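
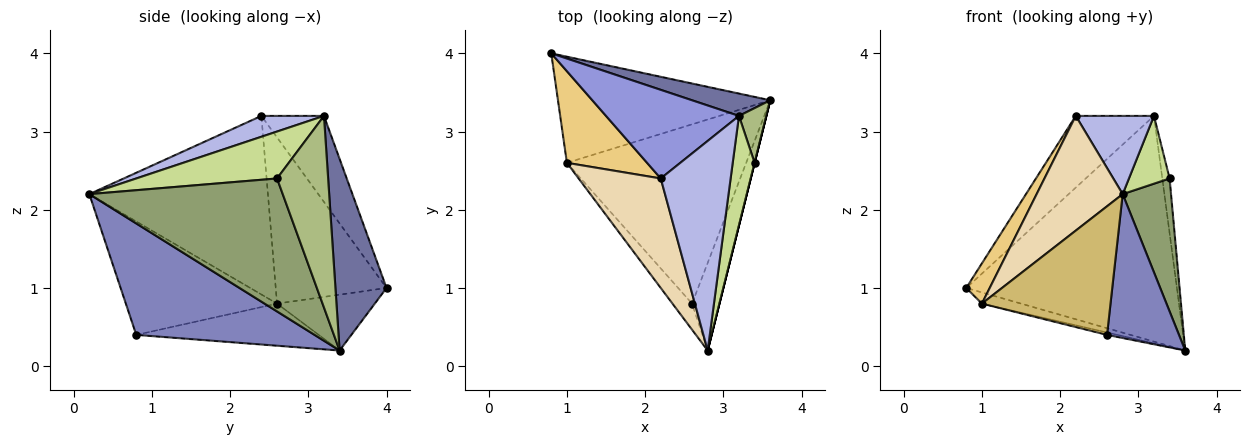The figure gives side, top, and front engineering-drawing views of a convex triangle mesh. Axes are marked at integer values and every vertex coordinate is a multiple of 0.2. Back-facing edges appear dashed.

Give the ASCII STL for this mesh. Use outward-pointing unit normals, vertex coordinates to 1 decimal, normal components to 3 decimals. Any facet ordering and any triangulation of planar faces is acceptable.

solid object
 facet normal 0.235 0.967 0.096
  outer loop
   vertex 3.2 3.2 3.2
   vertex 3.6 3.4 0.2
   vertex 0.8 4.0 1.0
  endloop
 endfacet
 facet normal 0.904 -0.365 -0.222
  outer loop
   vertex 2.6 0.8 0.4
   vertex 3.6 3.4 0.2
   vertex 2.8 0.2 2.2
  endloop
 endfacet
 facet normal -0.449 0.562 0.695
  outer loop
   vertex 2.2 2.4 3.2
   vertex 3.2 3.2 3.2
   vertex 0.8 4.0 1.0
  endloop
 endfacet
 facet normal 0.269 -0.337 0.902
  outer loop
   vertex 2.2 2.4 3.2
   vertex 2.8 0.2 2.2
   vertex 3.2 3.2 3.2
  endloop
 endfacet
 facet normal 0.970 -0.243 0.000
  outer loop
   vertex 3.4 2.6 2.4
   vertex 2.8 0.2 2.2
   vertex 3.6 3.4 0.2
  endloop
 endfacet
 facet normal 0.980 0.140 0.140
  outer loop
   vertex 3.4 2.6 2.4
   vertex 3.6 3.4 0.2
   vertex 3.2 3.2 3.2
  endloop
 endfacet
 facet normal 0.877 -0.253 0.409
  outer loop
   vertex 3.4 2.6 2.4
   vertex 3.2 3.2 3.2
   vertex 2.8 0.2 2.2
  endloop
 endfacet
 facet normal -0.253 0.101 -0.962
  outer loop
   vertex 1.0 2.6 0.8
   vertex 0.8 4.0 1.0
   vertex 3.6 3.4 0.2
  endloop
 endfacet
 facet normal -0.229 0.013 -0.973
  outer loop
   vertex 1.0 2.6 0.8
   vertex 3.6 3.4 0.2
   vertex 2.6 0.8 0.4
  endloop
 endfacet
 facet normal -0.755 -0.642 -0.130
  outer loop
   vertex 1.0 2.6 0.8
   vertex 2.6 0.8 0.4
   vertex 2.8 0.2 2.2
  endloop
 endfacet
 facet normal -0.885 -0.187 0.427
  outer loop
   vertex 1.0 2.6 0.8
   vertex 2.2 2.4 3.2
   vertex 0.8 4.0 1.0
  endloop
 endfacet
 facet normal -0.832 -0.401 0.383
  outer loop
   vertex 1.0 2.6 0.8
   vertex 2.8 0.2 2.2
   vertex 2.2 2.4 3.2
  endloop
 endfacet
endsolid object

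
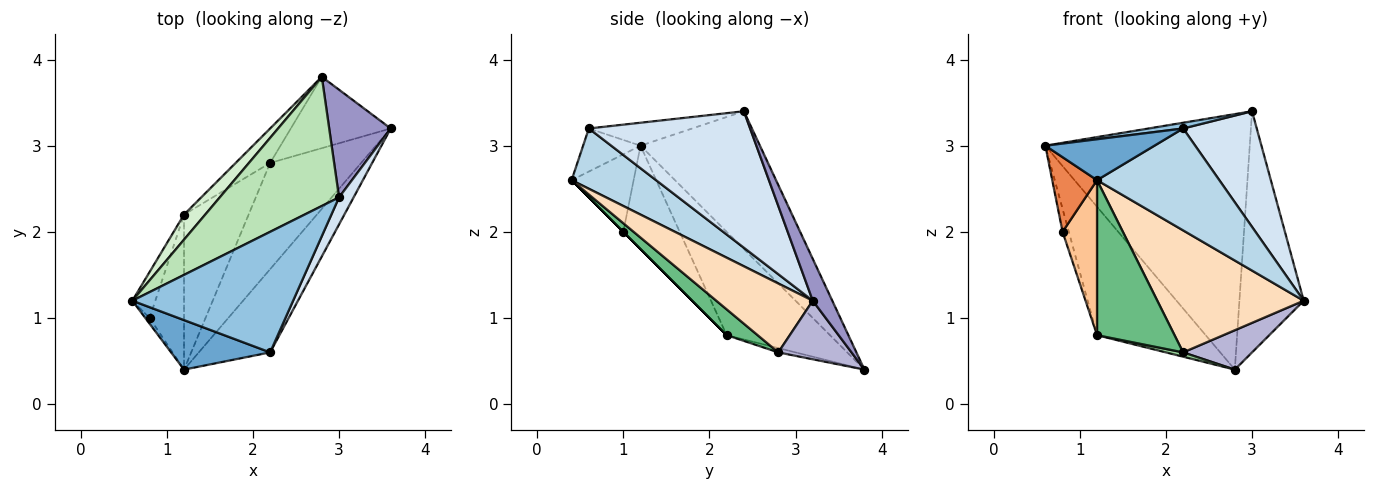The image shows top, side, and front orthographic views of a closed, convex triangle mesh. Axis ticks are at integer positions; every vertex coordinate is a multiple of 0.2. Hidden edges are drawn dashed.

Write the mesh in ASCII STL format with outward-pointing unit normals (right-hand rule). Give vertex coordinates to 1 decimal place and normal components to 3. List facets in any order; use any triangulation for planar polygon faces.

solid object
 facet normal -0.318 -0.604 0.731
  outer loop
   vertex 2.2 0.6 3.2
   vertex 0.6 1.2 3.0
   vertex 1.2 0.4 2.6
  endloop
 endfacet
 facet normal -0.141 -0.047 0.989
  outer loop
   vertex 2.2 0.6 3.2
   vertex 3.0 2.4 3.4
   vertex 0.6 1.2 3.0
  endloop
 endfacet
 facet normal 0.471 -0.683 -0.558
  outer loop
   vertex 2.2 0.6 3.2
   vertex 1.2 0.4 2.6
   vertex 3.6 3.2 1.2
  endloop
 endfacet
 facet normal 0.905 -0.413 0.097
  outer loop
   vertex 2.2 0.6 3.2
   vertex 3.6 3.2 1.2
   vertex 3.0 2.4 3.4
  endloop
 endfacet
 facet normal -0.810 -0.585 -0.045
  outer loop
   vertex 0.8 1.0 2.0
   vertex 1.2 0.4 2.6
   vertex 0.6 1.2 3.0
  endloop
 endfacet
 facet normal -0.970 0.108 -0.216
  outer loop
   vertex 0.8 1.0 2.0
   vertex 0.6 1.2 3.0
   vertex 1.2 2.2 0.8
  endloop
 endfacet
 facet normal 0.000 -0.707 -0.707
  outer loop
   vertex 0.8 1.0 2.0
   vertex 1.2 2.2 0.8
   vertex 1.2 0.4 2.6
  endloop
 endfacet
 facet normal 0.445 -0.675 -0.588
  outer loop
   vertex 2.2 2.8 0.6
   vertex 3.6 3.2 1.2
   vertex 1.2 0.4 2.6
  endloop
 endfacet
 facet normal 0.272 -0.680 -0.680
  outer loop
   vertex 2.2 2.8 0.6
   vertex 1.2 0.4 2.6
   vertex 1.2 2.2 0.8
  endloop
 endfacet
 facet normal -0.123 -0.123 -0.985
  outer loop
   vertex 2.8 3.8 0.4
   vertex 2.2 2.8 0.6
   vertex 1.2 2.2 0.8
  endloop
 endfacet
 facet normal -0.462 0.791 0.400
  outer loop
   vertex 2.8 3.8 0.4
   vertex 0.6 1.2 3.0
   vertex 3.0 2.4 3.4
  endloop
 endfacet
 facet normal -0.682 0.717 0.140
  outer loop
   vertex 2.8 3.8 0.4
   vertex 1.2 2.2 0.8
   vertex 0.6 1.2 3.0
  endloop
 endfacet
 facet normal 0.267 0.880 0.393
  outer loop
   vertex 2.8 3.8 0.4
   vertex 3.0 2.4 3.4
   vertex 3.6 3.2 1.2
  endloop
 endfacet
 facet normal 0.457 -0.430 -0.779
  outer loop
   vertex 2.8 3.8 0.4
   vertex 3.6 3.2 1.2
   vertex 2.2 2.8 0.6
  endloop
 endfacet
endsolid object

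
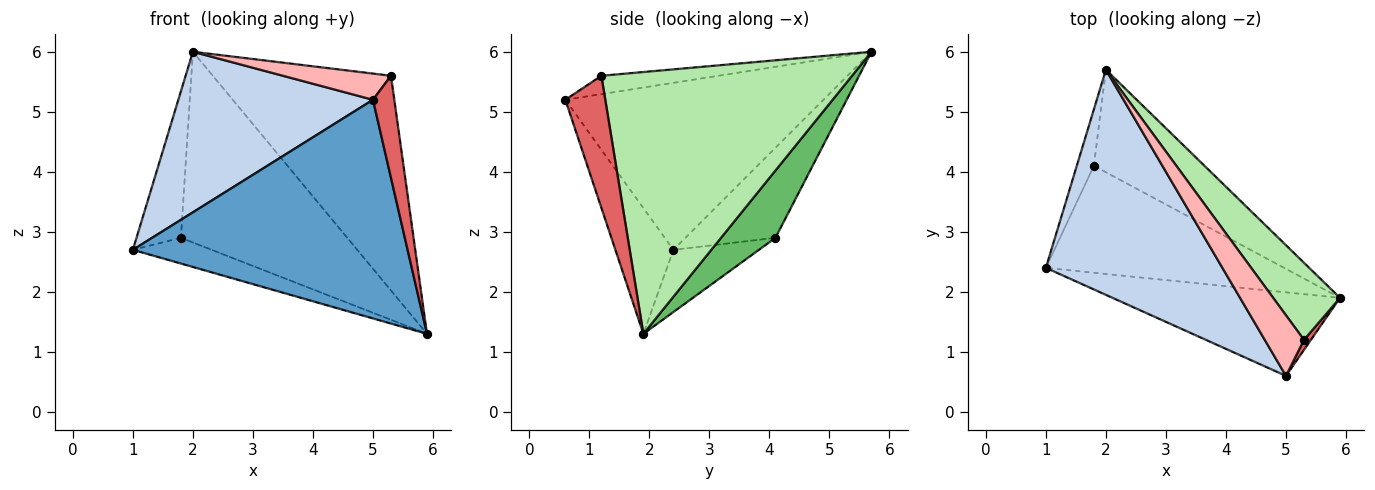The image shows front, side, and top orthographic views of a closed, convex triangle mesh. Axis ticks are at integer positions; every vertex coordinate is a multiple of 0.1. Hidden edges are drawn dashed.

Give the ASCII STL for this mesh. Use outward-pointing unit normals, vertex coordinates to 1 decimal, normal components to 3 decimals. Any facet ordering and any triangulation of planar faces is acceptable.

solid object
 facet normal -0.194 -0.916 -0.350
  outer loop
   vertex 5.0 0.6 5.2
   vertex 1.0 2.4 2.7
   vertex 5.9 1.9 1.3
  endloop
 endfacet
 facet normal -0.610 -0.460 0.645
  outer loop
   vertex 5.0 0.6 5.2
   vertex 2.0 5.7 6.0
   vertex 1.0 2.4 2.7
  endloop
 endfacet
 facet normal -0.246 0.227 -0.942
  outer loop
   vertex 1.8 4.1 2.9
   vertex 5.9 1.9 1.3
   vertex 1.0 2.4 2.7
  endloop
 endfacet
 facet normal -0.884 0.436 -0.168
  outer loop
   vertex 1.8 4.1 2.9
   vertex 1.0 2.4 2.7
   vertex 2.0 5.7 6.0
  endloop
 endfacet
 facet normal 0.277 0.847 -0.455
  outer loop
   vertex 1.8 4.1 2.9
   vertex 2.0 5.7 6.0
   vertex 5.9 1.9 1.3
  endloop
 endfacet
 facet normal 0.798 0.567 0.204
  outer loop
   vertex 5.3 1.2 5.6
   vertex 5.9 1.9 1.3
   vertex 2.0 5.7 6.0
  endloop
 endfacet
 facet normal 0.881 -0.471 0.046
  outer loop
   vertex 5.3 1.2 5.6
   vertex 5.0 0.6 5.2
   vertex 5.9 1.9 1.3
  endloop
 endfacet
 facet normal -0.395 -0.365 0.843
  outer loop
   vertex 5.3 1.2 5.6
   vertex 2.0 5.7 6.0
   vertex 5.0 0.6 5.2
  endloop
 endfacet
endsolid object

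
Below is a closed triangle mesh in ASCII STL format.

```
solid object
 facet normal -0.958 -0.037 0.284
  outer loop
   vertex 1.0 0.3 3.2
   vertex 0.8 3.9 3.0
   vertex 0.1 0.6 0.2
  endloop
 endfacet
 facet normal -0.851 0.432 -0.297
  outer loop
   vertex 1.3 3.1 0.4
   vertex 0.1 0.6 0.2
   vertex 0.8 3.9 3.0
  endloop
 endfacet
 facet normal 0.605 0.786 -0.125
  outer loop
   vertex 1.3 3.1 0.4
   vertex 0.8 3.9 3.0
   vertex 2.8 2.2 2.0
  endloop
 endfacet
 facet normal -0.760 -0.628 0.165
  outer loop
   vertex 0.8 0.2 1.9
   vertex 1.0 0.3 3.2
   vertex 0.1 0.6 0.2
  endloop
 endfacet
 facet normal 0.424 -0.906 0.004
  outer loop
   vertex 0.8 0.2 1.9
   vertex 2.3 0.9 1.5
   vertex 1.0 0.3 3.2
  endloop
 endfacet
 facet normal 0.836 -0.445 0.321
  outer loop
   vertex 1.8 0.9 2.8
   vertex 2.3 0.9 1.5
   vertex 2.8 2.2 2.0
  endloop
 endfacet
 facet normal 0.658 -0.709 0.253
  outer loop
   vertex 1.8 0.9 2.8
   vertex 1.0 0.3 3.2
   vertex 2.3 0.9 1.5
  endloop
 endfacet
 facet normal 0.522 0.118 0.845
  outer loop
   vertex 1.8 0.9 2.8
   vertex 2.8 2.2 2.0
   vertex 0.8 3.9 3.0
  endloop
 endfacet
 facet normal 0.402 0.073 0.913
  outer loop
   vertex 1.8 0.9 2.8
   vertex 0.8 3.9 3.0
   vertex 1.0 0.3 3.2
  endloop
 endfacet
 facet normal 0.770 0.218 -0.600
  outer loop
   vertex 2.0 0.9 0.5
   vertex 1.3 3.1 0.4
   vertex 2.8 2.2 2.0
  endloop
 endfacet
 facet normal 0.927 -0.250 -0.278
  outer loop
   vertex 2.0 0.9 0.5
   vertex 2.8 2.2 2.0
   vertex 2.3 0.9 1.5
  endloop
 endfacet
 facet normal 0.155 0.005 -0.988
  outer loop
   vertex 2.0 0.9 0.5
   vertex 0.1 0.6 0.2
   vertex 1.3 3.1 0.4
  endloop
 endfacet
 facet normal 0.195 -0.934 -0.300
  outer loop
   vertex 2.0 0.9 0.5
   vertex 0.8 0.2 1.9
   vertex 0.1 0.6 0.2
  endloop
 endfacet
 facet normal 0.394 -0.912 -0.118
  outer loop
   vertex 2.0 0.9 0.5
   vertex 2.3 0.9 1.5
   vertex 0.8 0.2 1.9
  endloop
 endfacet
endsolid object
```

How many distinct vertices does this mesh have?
9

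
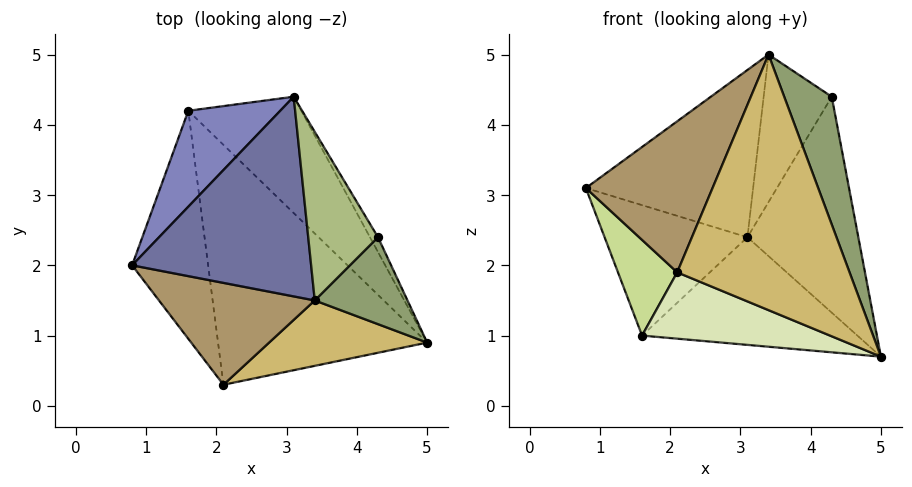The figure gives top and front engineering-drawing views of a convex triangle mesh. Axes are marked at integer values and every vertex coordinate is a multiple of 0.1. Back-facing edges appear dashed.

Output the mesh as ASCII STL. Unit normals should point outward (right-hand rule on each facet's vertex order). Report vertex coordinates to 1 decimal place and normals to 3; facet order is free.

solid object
 facet normal -0.400 0.588 0.703
  outer loop
   vertex 3.4 1.5 5.0
   vertex 3.1 4.4 2.4
   vertex 0.8 2.0 3.1
  endloop
 endfacet
 facet normal -0.551 0.672 0.494
  outer loop
   vertex 1.6 4.2 1.0
   vertex 0.8 2.0 3.1
   vertex 3.1 4.4 2.4
  endloop
 endfacet
 facet normal 0.511 0.584 -0.631
  outer loop
   vertex 1.6 4.2 1.0
   vertex 3.1 4.4 2.4
   vertex 5.0 0.9 0.7
  endloop
 endfacet
 facet normal 0.871 0.489 -0.034
  outer loop
   vertex 4.3 2.4 4.4
   vertex 5.0 0.9 0.7
   vertex 3.1 4.4 2.4
  endloop
 endfacet
 facet normal 0.769 -0.529 0.360
  outer loop
   vertex 4.3 2.4 4.4
   vertex 3.4 1.5 5.0
   vertex 5.0 0.9 0.7
  endloop
 endfacet
 facet normal -0.155 0.651 0.743
  outer loop
   vertex 4.3 2.4 4.4
   vertex 3.1 4.4 2.4
   vertex 3.4 1.5 5.0
  endloop
 endfacet
 facet normal -0.805 -0.229 -0.547
  outer loop
   vertex 2.1 0.3 1.9
   vertex 0.8 2.0 3.1
   vertex 1.6 4.2 1.0
  endloop
 endfacet
 facet normal -0.325 -0.252 -0.912
  outer loop
   vertex 2.1 0.3 1.9
   vertex 1.6 4.2 1.0
   vertex 5.0 0.9 0.7
  endloop
 endfacet
 facet normal -0.494 -0.721 0.486
  outer loop
   vertex 2.1 0.3 1.9
   vertex 3.4 1.5 5.0
   vertex 0.8 2.0 3.1
  endloop
 endfacet
 facet normal 0.290 -0.927 0.237
  outer loop
   vertex 2.1 0.3 1.9
   vertex 5.0 0.9 0.7
   vertex 3.4 1.5 5.0
  endloop
 endfacet
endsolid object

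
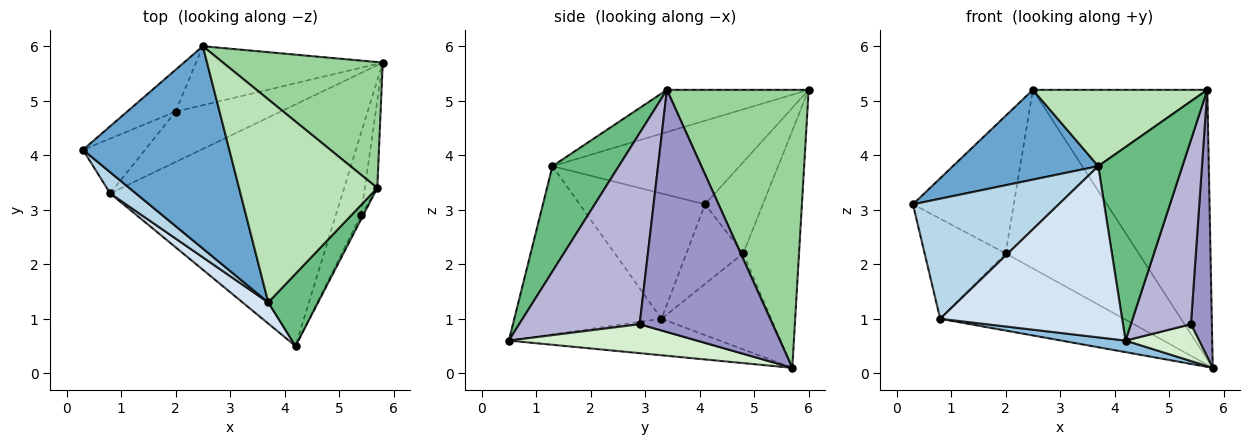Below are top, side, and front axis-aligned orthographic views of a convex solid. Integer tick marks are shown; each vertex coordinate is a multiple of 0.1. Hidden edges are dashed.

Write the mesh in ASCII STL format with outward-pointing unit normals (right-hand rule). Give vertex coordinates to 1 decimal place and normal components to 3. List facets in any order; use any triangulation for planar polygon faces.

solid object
 facet normal -0.463 -0.360 0.810
  outer loop
   vertex 3.7 1.3 3.8
   vertex 2.5 6.0 5.2
   vertex 0.3 4.1 3.1
  endloop
 endfacet
 facet normal -0.155 -0.047 -0.987
  outer loop
   vertex 0.8 3.3 1.0
   vertex 5.8 5.7 0.1
   vertex 4.2 0.5 0.6
  endloop
 endfacet
 facet normal -0.646 -0.752 0.132
  outer loop
   vertex 0.8 3.3 1.0
   vertex 3.7 1.3 3.8
   vertex 0.3 4.1 3.1
  endloop
 endfacet
 facet normal -0.626 -0.774 0.096
  outer loop
   vertex 0.8 3.3 1.0
   vertex 4.2 0.5 0.6
   vertex 3.7 1.3 3.8
  endloop
 endfacet
 facet normal -0.481 0.839 -0.255
  outer loop
   vertex 2.0 4.8 2.2
   vertex 0.3 4.1 3.1
   vertex 2.5 6.0 5.2
  endloop
 endfacet
 facet normal -0.370 0.882 -0.291
  outer loop
   vertex 2.0 4.8 2.2
   vertex 2.5 6.0 5.2
   vertex 5.8 5.7 0.1
  endloop
 endfacet
 facet normal -0.524 0.747 -0.409
  outer loop
   vertex 2.0 4.8 2.2
   vertex 0.8 3.3 1.0
   vertex 0.3 4.1 3.1
  endloop
 endfacet
 facet normal -0.447 0.749 -0.489
  outer loop
   vertex 2.0 4.8 2.2
   vertex 5.8 5.7 0.1
   vertex 0.8 3.3 1.0
  endloop
 endfacet
 facet normal 0.594 -0.753 0.281
  outer loop
   vertex 5.7 3.4 5.2
   vertex 3.7 1.3 3.8
   vertex 4.2 0.5 0.6
  endloop
 endfacet
 facet normal 0.593 0.730 0.341
  outer loop
   vertex 5.7 3.4 5.2
   vertex 5.8 5.7 0.1
   vertex 2.5 6.0 5.2
  endloop
 endfacet
 facet normal -0.275 -0.338 0.900
  outer loop
   vertex 5.7 3.4 5.2
   vertex 2.5 6.0 5.2
   vertex 3.7 1.3 3.8
  endloop
 endfacet
 facet normal 0.724 -0.283 -0.629
  outer loop
   vertex 5.4 2.9 0.9
   vertex 4.2 0.5 0.6
   vertex 5.8 5.7 0.1
  endloop
 endfacet
 facet normal 0.987 -0.155 -0.051
  outer loop
   vertex 5.4 2.9 0.9
   vertex 5.8 5.7 0.1
   vertex 5.7 3.4 5.2
  endloop
 endfacet
 facet normal 0.895 -0.446 -0.011
  outer loop
   vertex 5.4 2.9 0.9
   vertex 5.7 3.4 5.2
   vertex 4.2 0.5 0.6
  endloop
 endfacet
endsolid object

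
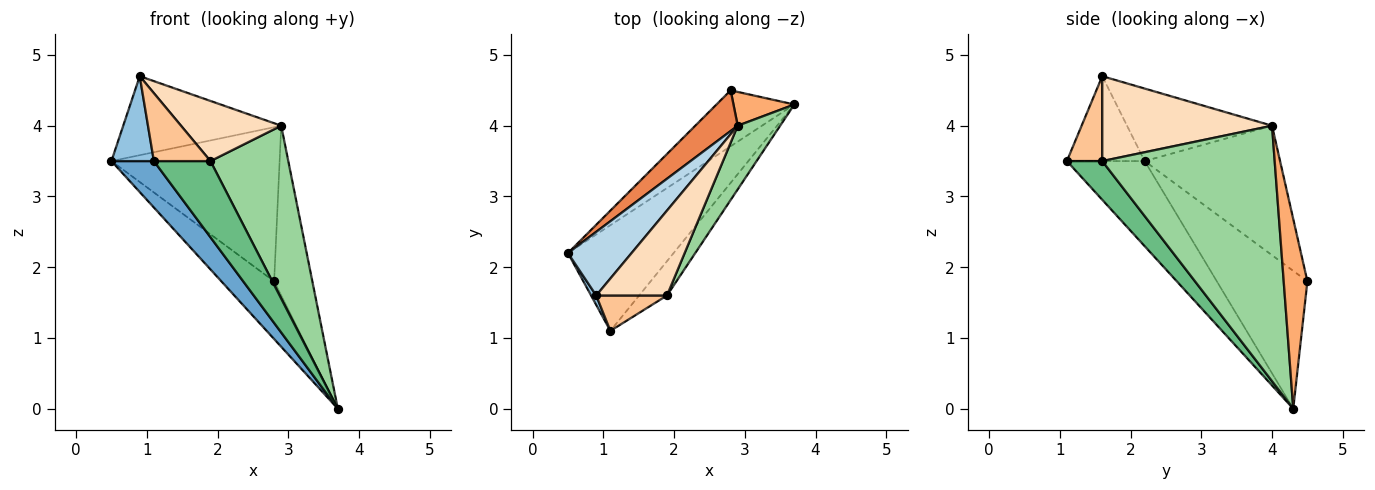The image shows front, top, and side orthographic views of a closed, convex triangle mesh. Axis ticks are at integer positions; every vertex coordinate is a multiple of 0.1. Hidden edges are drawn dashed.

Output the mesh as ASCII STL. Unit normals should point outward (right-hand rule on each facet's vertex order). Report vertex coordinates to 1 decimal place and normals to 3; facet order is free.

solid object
 facet normal -0.593 -0.324 -0.737
  outer loop
   vertex 1.1 1.1 3.5
   vertex 0.5 2.2 3.5
   vertex 3.7 4.3 0.0
  endloop
 endfacet
 facet normal -0.877 -0.478 0.053
  outer loop
   vertex 0.9 1.6 4.7
   vertex 0.5 2.2 3.5
   vertex 1.1 1.1 3.5
  endloop
 endfacet
 facet normal -0.581 0.633 0.511
  outer loop
   vertex 2.9 4.0 4.0
   vertex 0.5 2.2 3.5
   vertex 0.9 1.6 4.7
  endloop
 endfacet
 facet normal -0.777 0.452 -0.439
  outer loop
   vertex 2.8 4.5 1.8
   vertex 3.7 4.3 0.0
   vertex 0.5 2.2 3.5
  endloop
 endfacet
 facet normal -0.614 0.763 0.201
  outer loop
   vertex 2.8 4.5 1.8
   vertex 0.5 2.2 3.5
   vertex 2.9 4.0 4.0
  endloop
 endfacet
 facet normal 0.520 0.838 0.167
  outer loop
   vertex 2.8 4.5 1.8
   vertex 2.9 4.0 4.0
   vertex 3.7 4.3 0.0
  endloop
 endfacet
 facet normal 0.485 -0.776 0.404
  outer loop
   vertex 1.9 1.6 3.5
   vertex 0.9 1.6 4.7
   vertex 1.1 1.1 3.5
  endloop
 endfacet
 facet normal 0.700 -0.413 0.583
  outer loop
   vertex 1.9 1.6 3.5
   vertex 2.9 4.0 4.0
   vertex 0.9 1.6 4.7
  endloop
 endfacet
 facet normal 0.495 -0.792 -0.357
  outer loop
   vertex 1.9 1.6 3.5
   vertex 1.1 1.1 3.5
   vertex 3.7 4.3 0.0
  endloop
 endfacet
 facet normal 0.901 -0.407 0.150
  outer loop
   vertex 1.9 1.6 3.5
   vertex 3.7 4.3 0.0
   vertex 2.9 4.0 4.0
  endloop
 endfacet
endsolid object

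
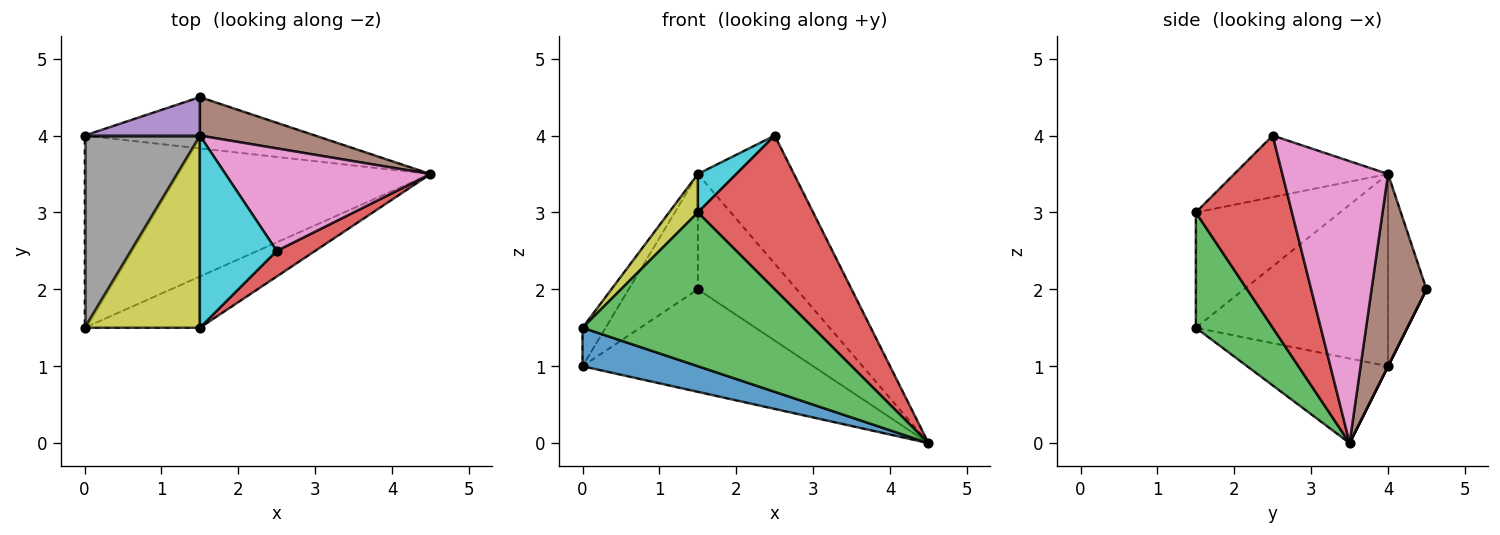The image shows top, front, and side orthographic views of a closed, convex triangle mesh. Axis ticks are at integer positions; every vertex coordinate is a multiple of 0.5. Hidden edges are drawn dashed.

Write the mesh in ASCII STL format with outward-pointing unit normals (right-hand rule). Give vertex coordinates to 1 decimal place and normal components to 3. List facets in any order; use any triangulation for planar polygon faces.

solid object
 facet normal -0.233 -0.191 -0.954
  outer loop
   vertex 0.0 4.0 1.0
   vertex 4.5 3.5 0.0
   vertex 0.0 1.5 1.5
  endloop
 endfacet
 facet normal 0.000 0.894 -0.447
  outer loop
   vertex 0.0 4.0 1.0
   vertex 1.5 4.5 2.0
   vertex 4.5 3.5 0.0
  endloop
 endfacet
 facet normal 0.302 -0.905 -0.302
  outer loop
   vertex 1.5 1.5 3.0
   vertex 0.0 1.5 1.5
   vertex 4.5 3.5 0.0
  endloop
 endfacet
 facet normal 0.635 -0.762 0.127
  outer loop
   vertex 1.5 1.5 3.0
   vertex 4.5 3.5 0.0
   vertex 2.5 2.5 4.0
  endloop
 endfacet
 facet normal -0.466 0.839 0.280
  outer loop
   vertex 1.5 4.0 3.5
   vertex 1.5 4.5 2.0
   vertex 0.0 4.0 1.0
  endloop
 endfacet
 facet normal 0.466 0.839 0.280
  outer loop
   vertex 1.5 4.0 3.5
   vertex 4.5 3.5 0.0
   vertex 1.5 4.5 2.0
  endloop
 endfacet
 facet normal 0.652 0.592 0.474
  outer loop
   vertex 1.5 4.0 3.5
   vertex 2.5 2.5 4.0
   vertex 4.5 3.5 0.0
  endloop
 endfacet
 facet normal -0.853 0.102 0.512
  outer loop
   vertex 1.5 4.0 3.5
   vertex 0.0 4.0 1.0
   vertex 0.0 1.5 1.5
  endloop
 endfacet
 facet normal -0.700 -0.140 0.700
  outer loop
   vertex 1.5 4.0 3.5
   vertex 0.0 1.5 1.5
   vertex 1.5 1.5 3.0
  endloop
 endfacet
 facet normal -0.617 -0.154 0.772
  outer loop
   vertex 1.5 4.0 3.5
   vertex 1.5 1.5 3.0
   vertex 2.5 2.5 4.0
  endloop
 endfacet
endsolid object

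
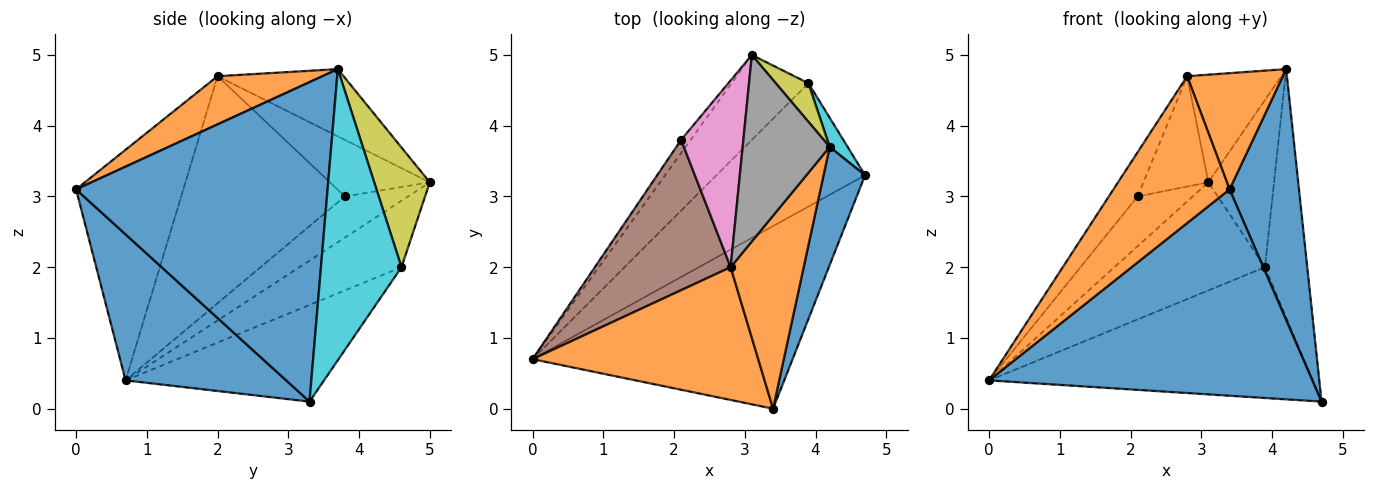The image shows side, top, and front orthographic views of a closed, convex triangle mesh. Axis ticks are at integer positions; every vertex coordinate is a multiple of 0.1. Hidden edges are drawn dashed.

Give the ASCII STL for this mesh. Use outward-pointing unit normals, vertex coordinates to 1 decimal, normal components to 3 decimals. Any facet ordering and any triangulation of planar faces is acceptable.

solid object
 facet normal 0.349 -0.702 -0.621
  outer loop
   vertex 3.4 0.0 3.1
   vertex 0.0 0.7 0.4
   vertex 4.7 3.3 0.1
  endloop
 endfacet
 facet normal -0.565 -0.612 0.553
  outer loop
   vertex 2.8 2.0 4.7
   vertex 0.0 0.7 0.4
   vertex 3.4 0.0 3.1
  endloop
 endfacet
 facet normal -0.408 0.665 -0.626
  outer loop
   vertex 3.9 4.6 2.0
   vertex 4.7 3.3 0.1
   vertex 0.0 0.7 0.4
  endloop
 endfacet
 facet normal -0.470 0.694 -0.545
  outer loop
   vertex 3.9 4.6 2.0
   vertex 0.0 0.7 0.4
   vertex 3.1 5.0 3.2
  endloop
 endfacet
 facet normal -0.742 0.647 -0.172
  outer loop
   vertex 2.1 3.8 3.0
   vertex 3.1 5.0 3.2
   vertex 0.0 0.7 0.4
  endloop
 endfacet
 facet normal -0.849 0.149 0.507
  outer loop
   vertex 2.1 3.8 3.0
   vertex 0.0 0.7 0.4
   vertex 2.8 2.0 4.7
  endloop
 endfacet
 facet normal -0.616 0.401 0.678
  outer loop
   vertex 2.1 3.8 3.0
   vertex 2.8 2.0 4.7
   vertex 3.1 5.0 3.2
  endloop
 endfacet
 facet normal -0.556 0.416 0.720
  outer loop
   vertex 4.2 3.7 4.8
   vertex 3.1 5.0 3.2
   vertex 2.8 2.0 4.7
  endloop
 endfacet
 facet normal 0.636 0.752 0.173
  outer loop
   vertex 4.2 3.7 4.8
   vertex 3.9 4.6 2.0
   vertex 3.1 5.0 3.2
  endloop
 endfacet
 facet normal 0.884 0.464 0.055
  outer loop
   vertex 4.2 3.7 4.8
   vertex 4.7 3.3 0.1
   vertex 3.9 4.6 2.0
  endloop
 endfacet
 facet normal 0.957 -0.264 0.124
  outer loop
   vertex 4.2 3.7 4.8
   vertex 3.4 0.0 3.1
   vertex 4.7 3.3 0.1
  endloop
 endfacet
 facet normal 0.492 -0.449 0.746
  outer loop
   vertex 4.2 3.7 4.8
   vertex 2.8 2.0 4.7
   vertex 3.4 0.0 3.1
  endloop
 endfacet
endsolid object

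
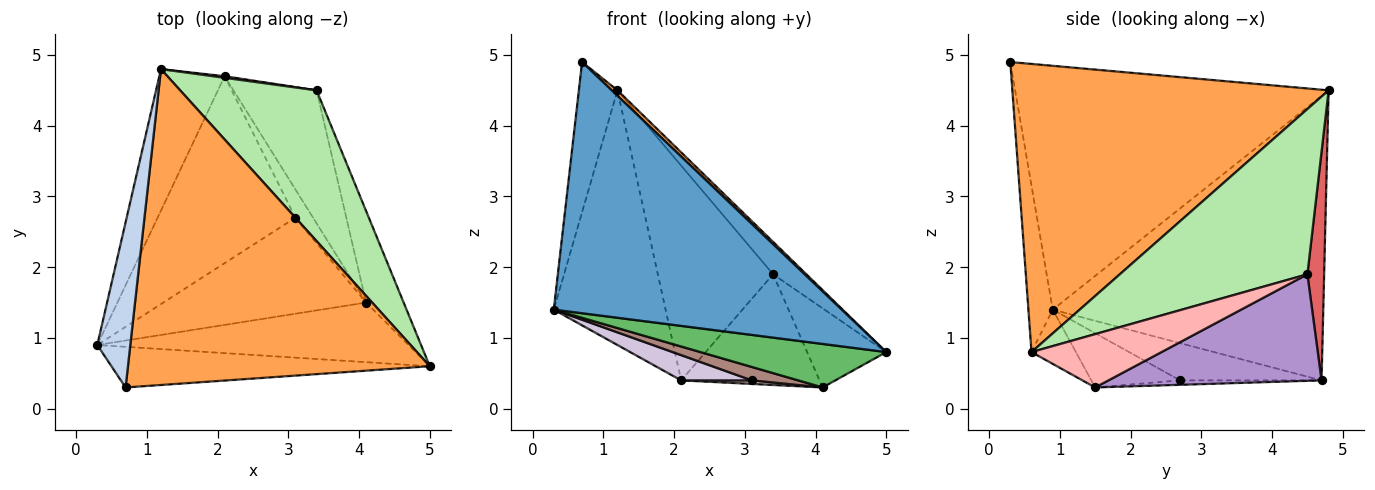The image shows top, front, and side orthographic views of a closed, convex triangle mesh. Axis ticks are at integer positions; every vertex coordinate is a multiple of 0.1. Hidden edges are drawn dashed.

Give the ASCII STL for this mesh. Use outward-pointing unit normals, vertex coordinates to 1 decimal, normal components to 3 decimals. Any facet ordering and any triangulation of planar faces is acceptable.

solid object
 facet normal -0.083 -0.984 -0.159
  outer loop
   vertex 0.7 0.3 4.9
   vertex 0.3 0.9 1.4
   vertex 5.0 0.6 0.8
  endloop
 endfacet
 facet normal -0.984 0.121 0.133
  outer loop
   vertex 0.7 0.3 4.9
   vertex 1.2 4.8 4.5
   vertex 0.3 0.9 1.4
  endloop
 endfacet
 facet normal 0.690 -0.012 0.723
  outer loop
   vertex 0.7 0.3 4.9
   vertex 5.0 0.6 0.8
   vertex 1.2 4.8 4.5
  endloop
 endfacet
 facet normal -0.904 0.374 -0.208
  outer loop
   vertex 2.1 4.7 0.4
   vertex 0.3 0.9 1.4
   vertex 1.2 4.8 4.5
  endloop
 endfacet
 facet normal -0.139 -0.584 -0.800
  outer loop
   vertex 4.1 1.5 0.3
   vertex 5.0 0.6 0.8
   vertex 0.3 0.9 1.4
  endloop
 endfacet
 facet normal 0.764 0.136 0.631
  outer loop
   vertex 3.4 4.5 1.9
   vertex 1.2 4.8 4.5
   vertex 5.0 0.6 0.8
  endloop
 endfacet
 facet normal 0.144 0.990 0.007
  outer loop
   vertex 3.4 4.5 1.9
   vertex 2.1 4.7 0.4
   vertex 1.2 4.8 4.5
  endloop
 endfacet
 facet normal 0.732 0.446 -0.515
  outer loop
   vertex 3.4 4.5 1.9
   vertex 5.0 0.6 0.8
   vertex 4.1 1.5 0.3
  endloop
 endfacet
 facet normal 0.702 0.456 -0.547
  outer loop
   vertex 3.4 4.5 1.9
   vertex 4.1 1.5 0.3
   vertex 2.1 4.7 0.4
  endloop
 endfacet
 facet normal -0.259 -0.129 -0.957
  outer loop
   vertex 3.1 2.7 0.4
   vertex 0.3 0.9 1.4
   vertex 2.1 4.7 0.4
  endloop
 endfacet
 facet normal -0.256 -0.134 -0.957
  outer loop
   vertex 3.1 2.7 0.4
   vertex 4.1 1.5 0.3
   vertex 0.3 0.9 1.4
  endloop
 endfacet
 facet normal -0.241 -0.120 -0.963
  outer loop
   vertex 3.1 2.7 0.4
   vertex 2.1 4.7 0.4
   vertex 4.1 1.5 0.3
  endloop
 endfacet
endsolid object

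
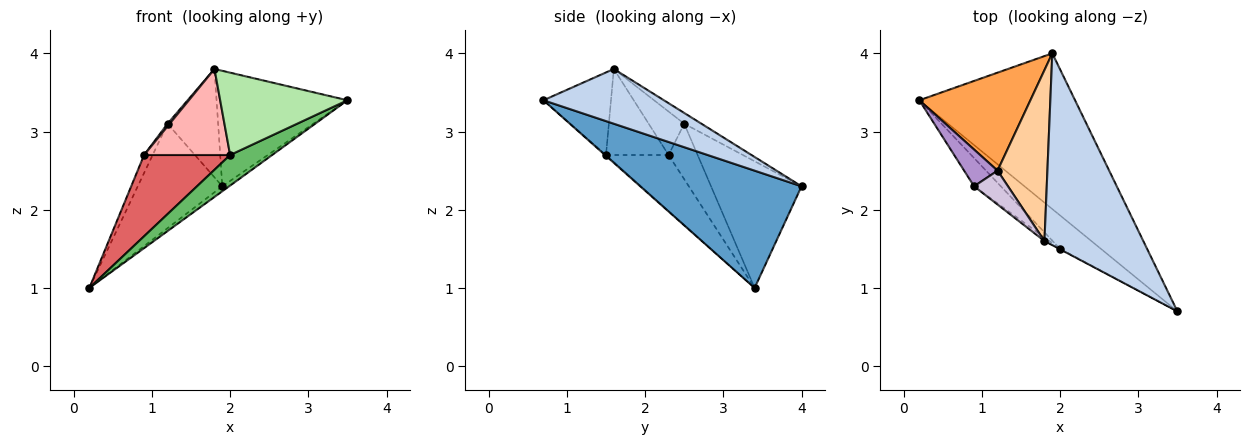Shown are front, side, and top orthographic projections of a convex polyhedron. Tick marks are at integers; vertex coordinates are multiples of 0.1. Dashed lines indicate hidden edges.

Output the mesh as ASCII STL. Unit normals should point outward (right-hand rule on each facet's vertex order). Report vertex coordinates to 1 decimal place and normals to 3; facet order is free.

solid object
 facet normal 0.602 0.026 -0.798
  outer loop
   vertex 1.9 4.0 2.3
   vertex 3.5 0.7 3.4
   vertex 0.2 3.4 1.0
  endloop
 endfacet
 facet normal 0.429 0.466 0.774
  outer loop
   vertex 1.8 1.6 3.8
   vertex 3.5 0.7 3.4
   vertex 1.9 4.0 2.3
  endloop
 endfacet
 facet normal -0.615 0.575 0.539
  outer loop
   vertex 1.2 2.5 3.1
   vertex 1.9 4.0 2.3
   vertex 0.2 3.4 1.0
  endloop
 endfacet
 facet normal -0.179 0.527 0.831
  outer loop
   vertex 1.2 2.5 3.1
   vertex 1.8 1.6 3.8
   vertex 1.9 4.0 2.3
  endloop
 endfacet
 facet normal -0.016 -0.675 -0.738
  outer loop
   vertex 2.0 1.5 2.7
   vertex 0.2 3.4 1.0
   vertex 3.5 0.7 3.4
  endloop
 endfacet
 facet normal -0.469 -0.883 -0.005
  outer loop
   vertex 2.0 1.5 2.7
   vertex 3.5 0.7 3.4
   vertex 1.8 1.6 3.8
  endloop
 endfacet
 facet normal -0.566 -0.779 -0.271
  outer loop
   vertex 0.9 2.3 2.7
   vertex 0.2 3.4 1.0
   vertex 2.0 1.5 2.7
  endloop
 endfacet
 facet normal -0.588 -0.808 -0.033
  outer loop
   vertex 0.9 2.3 2.7
   vertex 2.0 1.5 2.7
   vertex 1.8 1.6 3.8
  endloop
 endfacet
 facet normal -0.830 0.245 0.500
  outer loop
   vertex 0.9 2.3 2.7
   vertex 1.2 2.5 3.1
   vertex 0.2 3.4 1.0
  endloop
 endfacet
 facet normal -0.788 -0.047 0.614
  outer loop
   vertex 0.9 2.3 2.7
   vertex 1.8 1.6 3.8
   vertex 1.2 2.5 3.1
  endloop
 endfacet
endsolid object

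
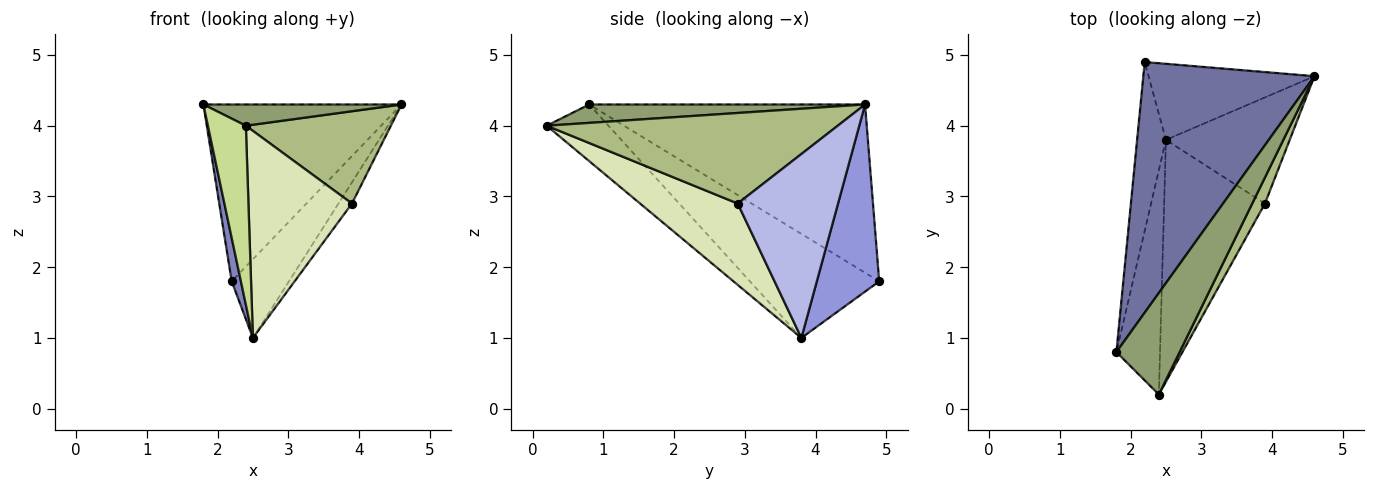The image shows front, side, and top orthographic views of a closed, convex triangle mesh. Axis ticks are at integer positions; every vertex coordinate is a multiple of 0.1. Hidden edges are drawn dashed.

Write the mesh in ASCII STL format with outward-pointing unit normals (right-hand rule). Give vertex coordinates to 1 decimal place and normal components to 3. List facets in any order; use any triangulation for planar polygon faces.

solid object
 facet normal -0.626 0.450 0.637
  outer loop
   vertex 2.2 4.9 1.8
   vertex 1.8 0.8 4.3
   vertex 4.6 4.7 4.3
  endloop
 endfacet
 facet normal -0.961 -0.069 -0.266
  outer loop
   vertex 2.5 3.8 1.0
   vertex 1.8 0.8 4.3
   vertex 2.2 4.9 1.8
  endloop
 endfacet
 facet normal 0.617 0.566 -0.547
  outer loop
   vertex 2.5 3.8 1.0
   vertex 2.2 4.9 1.8
   vertex 4.6 4.7 4.3
  endloop
 endfacet
 facet normal 0.824 0.111 -0.555
  outer loop
   vertex 3.9 2.9 2.9
   vertex 2.5 3.8 1.0
   vertex 4.6 4.7 4.3
  endloop
 endfacet
 facet normal 0.274 -0.197 0.941
  outer loop
   vertex 2.4 0.2 4.0
   vertex 4.6 4.7 4.3
   vertex 1.8 0.8 4.3
  endloop
 endfacet
 facet normal 0.888 -0.442 0.125
  outer loop
   vertex 2.4 0.2 4.0
   vertex 3.9 2.9 2.9
   vertex 4.6 4.7 4.3
  endloop
 endfacet
 facet normal -0.712 -0.438 -0.549
  outer loop
   vertex 2.4 0.2 4.0
   vertex 1.8 0.8 4.3
   vertex 2.5 3.8 1.0
  endloop
 endfacet
 facet normal 0.523 -0.554 -0.648
  outer loop
   vertex 2.4 0.2 4.0
   vertex 2.5 3.8 1.0
   vertex 3.9 2.9 2.9
  endloop
 endfacet
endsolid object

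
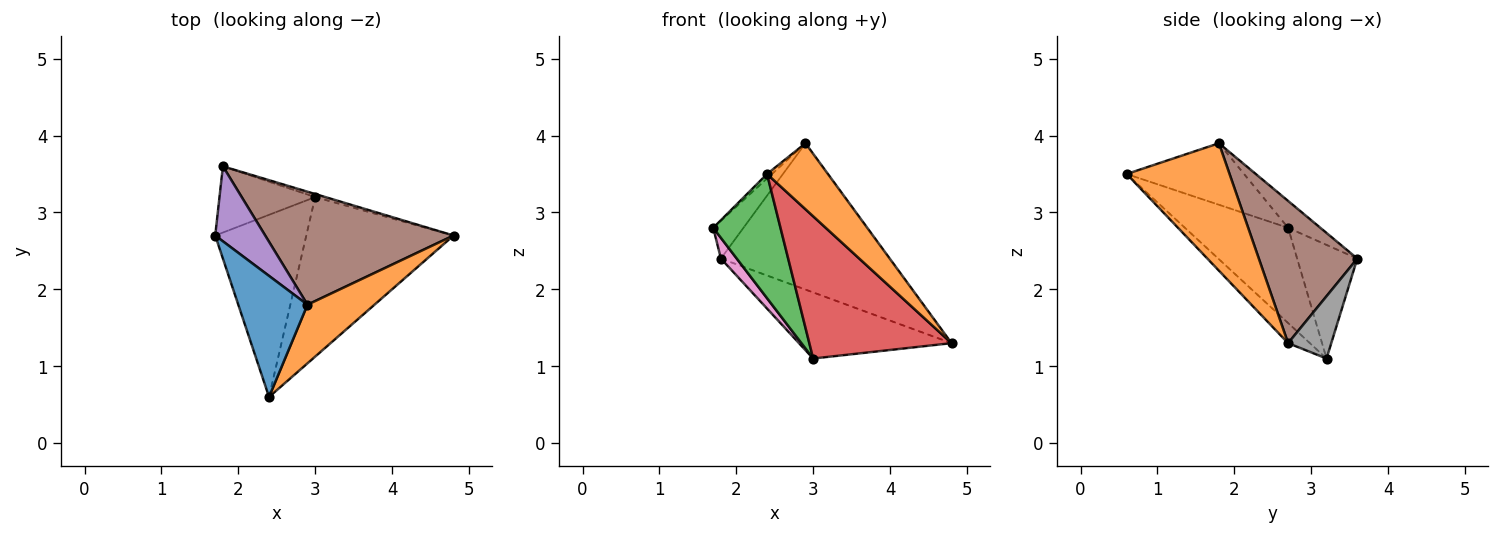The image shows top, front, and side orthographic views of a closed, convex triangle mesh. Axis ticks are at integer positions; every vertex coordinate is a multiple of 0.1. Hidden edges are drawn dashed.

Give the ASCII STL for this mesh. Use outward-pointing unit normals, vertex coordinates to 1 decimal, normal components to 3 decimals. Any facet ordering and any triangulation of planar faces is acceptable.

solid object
 facet normal -0.664 0.028 0.747
  outer loop
   vertex 2.9 1.8 3.9
   vertex 1.7 2.7 2.8
   vertex 2.4 0.6 3.5
  endloop
 endfacet
 facet normal 0.784 -0.464 0.412
  outer loop
   vertex 2.9 1.8 3.9
   vertex 2.4 0.6 3.5
   vertex 4.8 2.7 1.3
  endloop
 endfacet
 facet normal -0.654 -0.426 -0.625
  outer loop
   vertex 3.0 3.2 1.1
   vertex 2.4 0.6 3.5
   vertex 1.7 2.7 2.8
  endloop
 endfacet
 facet normal -0.101 -0.662 -0.743
  outer loop
   vertex 3.0 3.2 1.1
   vertex 4.8 2.7 1.3
   vertex 2.4 0.6 3.5
  endloop
 endfacet
 facet normal -0.433 0.406 0.805
  outer loop
   vertex 1.8 3.6 2.4
   vertex 1.7 2.7 2.8
   vertex 2.9 1.8 3.9
  endloop
 endfacet
 facet normal 0.419 0.719 0.555
  outer loop
   vertex 1.8 3.6 2.4
   vertex 2.9 1.8 3.9
   vertex 4.8 2.7 1.3
  endloop
 endfacet
 facet normal -0.750 -0.197 -0.631
  outer loop
   vertex 1.8 3.6 2.4
   vertex 3.0 3.2 1.1
   vertex 1.7 2.7 2.8
  endloop
 endfacet
 facet normal 0.272 0.961 -0.045
  outer loop
   vertex 1.8 3.6 2.4
   vertex 4.8 2.7 1.3
   vertex 3.0 3.2 1.1
  endloop
 endfacet
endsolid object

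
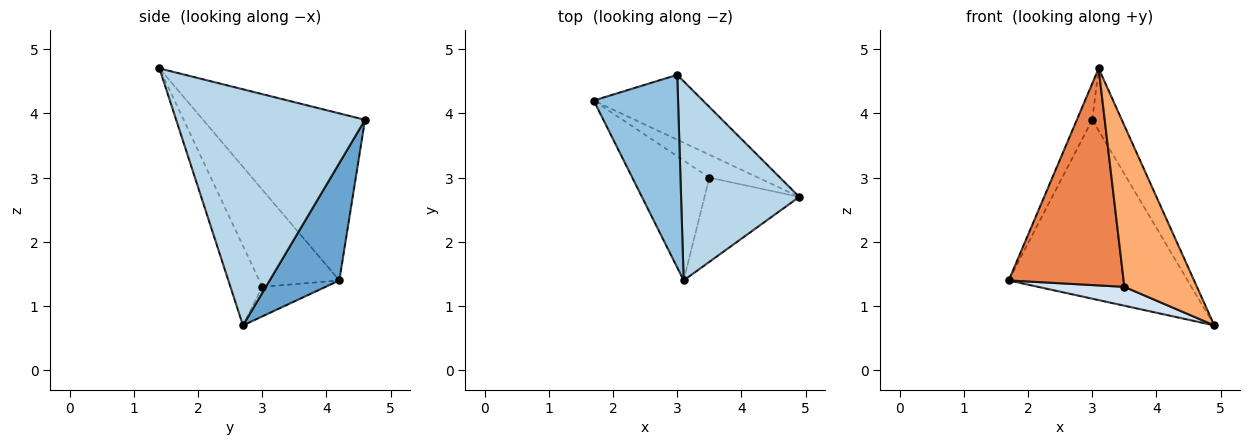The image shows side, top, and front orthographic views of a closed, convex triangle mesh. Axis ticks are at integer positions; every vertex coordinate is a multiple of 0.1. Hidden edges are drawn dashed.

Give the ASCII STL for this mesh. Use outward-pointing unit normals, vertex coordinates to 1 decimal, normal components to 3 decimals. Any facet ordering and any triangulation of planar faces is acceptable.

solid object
 facet normal 0.344 0.883 -0.320
  outer loop
   vertex 3.0 4.6 3.9
   vertex 4.9 2.7 0.7
   vertex 1.7 4.2 1.4
  endloop
 endfacet
 facet normal -0.890 0.084 0.449
  outer loop
   vertex 3.0 4.6 3.9
   vertex 1.7 4.2 1.4
   vertex 3.1 1.4 4.7
  endloop
 endfacet
 facet normal 0.885 0.139 0.444
  outer loop
   vertex 3.0 4.6 3.9
   vertex 3.1 1.4 4.7
   vertex 4.9 2.7 0.7
  endloop
 endfacet
 facet normal -0.423 -0.576 -0.699
  outer loop
   vertex 3.5 3.0 1.3
   vertex 1.7 4.2 1.4
   vertex 4.9 2.7 0.7
  endloop
 endfacet
 facet normal -0.521 -0.747 -0.413
  outer loop
   vertex 3.5 3.0 1.3
   vertex 3.1 1.4 4.7
   vertex 1.7 4.2 1.4
  endloop
 endfacet
 facet normal -0.362 -0.826 -0.431
  outer loop
   vertex 3.5 3.0 1.3
   vertex 4.9 2.7 0.7
   vertex 3.1 1.4 4.7
  endloop
 endfacet
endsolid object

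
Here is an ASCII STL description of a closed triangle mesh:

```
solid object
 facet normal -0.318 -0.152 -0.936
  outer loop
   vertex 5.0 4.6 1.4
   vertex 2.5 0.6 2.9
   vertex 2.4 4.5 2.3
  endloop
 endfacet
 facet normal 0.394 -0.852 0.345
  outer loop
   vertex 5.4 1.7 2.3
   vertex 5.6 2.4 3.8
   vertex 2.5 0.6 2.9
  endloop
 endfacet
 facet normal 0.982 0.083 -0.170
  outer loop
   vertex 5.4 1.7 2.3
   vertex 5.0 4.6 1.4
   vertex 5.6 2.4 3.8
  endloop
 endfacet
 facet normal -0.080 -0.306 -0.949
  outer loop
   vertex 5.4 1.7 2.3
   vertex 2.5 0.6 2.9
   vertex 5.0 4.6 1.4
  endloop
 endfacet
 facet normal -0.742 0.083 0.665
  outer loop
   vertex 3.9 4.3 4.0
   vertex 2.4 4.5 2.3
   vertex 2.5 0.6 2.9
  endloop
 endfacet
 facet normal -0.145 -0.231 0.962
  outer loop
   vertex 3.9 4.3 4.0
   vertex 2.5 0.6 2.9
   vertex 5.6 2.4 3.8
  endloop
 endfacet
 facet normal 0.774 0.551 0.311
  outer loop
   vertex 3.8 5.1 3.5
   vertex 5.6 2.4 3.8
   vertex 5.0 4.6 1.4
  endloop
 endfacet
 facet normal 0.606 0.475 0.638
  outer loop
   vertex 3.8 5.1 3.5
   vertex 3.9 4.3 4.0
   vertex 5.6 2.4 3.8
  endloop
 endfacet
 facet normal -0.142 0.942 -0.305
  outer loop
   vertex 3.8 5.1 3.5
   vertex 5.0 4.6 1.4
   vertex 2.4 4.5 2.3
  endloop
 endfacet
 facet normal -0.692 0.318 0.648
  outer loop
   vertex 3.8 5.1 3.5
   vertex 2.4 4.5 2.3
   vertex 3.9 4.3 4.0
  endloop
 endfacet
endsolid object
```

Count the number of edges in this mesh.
15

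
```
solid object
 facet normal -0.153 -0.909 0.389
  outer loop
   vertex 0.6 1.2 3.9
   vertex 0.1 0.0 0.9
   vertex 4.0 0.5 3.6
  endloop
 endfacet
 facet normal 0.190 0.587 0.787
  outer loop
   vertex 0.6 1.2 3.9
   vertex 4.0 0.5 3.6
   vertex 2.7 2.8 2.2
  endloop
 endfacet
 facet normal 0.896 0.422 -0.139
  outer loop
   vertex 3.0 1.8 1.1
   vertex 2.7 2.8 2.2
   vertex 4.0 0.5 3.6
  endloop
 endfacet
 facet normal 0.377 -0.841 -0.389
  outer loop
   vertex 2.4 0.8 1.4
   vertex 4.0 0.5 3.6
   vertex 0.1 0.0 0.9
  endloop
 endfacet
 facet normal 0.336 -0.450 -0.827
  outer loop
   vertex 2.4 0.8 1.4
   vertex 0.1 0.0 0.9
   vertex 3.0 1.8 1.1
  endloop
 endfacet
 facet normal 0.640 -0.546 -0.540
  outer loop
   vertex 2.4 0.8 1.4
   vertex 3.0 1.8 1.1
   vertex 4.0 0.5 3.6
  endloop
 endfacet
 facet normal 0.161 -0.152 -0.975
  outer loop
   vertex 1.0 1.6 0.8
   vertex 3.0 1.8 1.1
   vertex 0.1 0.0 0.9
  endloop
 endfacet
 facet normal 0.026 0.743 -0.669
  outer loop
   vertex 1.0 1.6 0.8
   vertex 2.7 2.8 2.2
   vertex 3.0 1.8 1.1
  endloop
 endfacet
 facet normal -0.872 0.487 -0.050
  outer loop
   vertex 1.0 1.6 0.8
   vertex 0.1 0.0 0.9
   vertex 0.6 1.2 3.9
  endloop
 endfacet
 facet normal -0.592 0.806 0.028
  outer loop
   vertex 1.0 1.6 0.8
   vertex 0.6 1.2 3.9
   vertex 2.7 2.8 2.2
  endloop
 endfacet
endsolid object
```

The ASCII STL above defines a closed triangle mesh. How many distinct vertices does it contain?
7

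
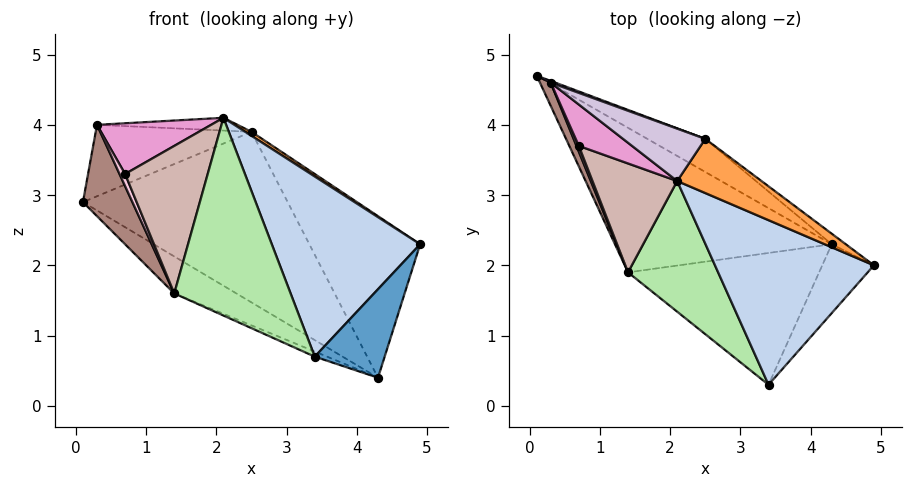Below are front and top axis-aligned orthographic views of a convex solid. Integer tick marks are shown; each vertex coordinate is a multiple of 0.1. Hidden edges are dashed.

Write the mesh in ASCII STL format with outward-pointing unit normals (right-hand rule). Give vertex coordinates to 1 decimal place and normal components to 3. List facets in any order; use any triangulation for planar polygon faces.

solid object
 facet normal 0.840 -0.428 -0.333
  outer loop
   vertex 4.3 2.3 0.4
   vertex 4.9 2.0 2.3
   vertex 3.4 0.3 0.7
  endloop
 endfacet
 facet normal 0.116 -0.733 0.670
  outer loop
   vertex 2.1 3.2 4.1
   vertex 3.4 0.3 0.7
   vertex 4.9 2.0 2.3
  endloop
 endfacet
 facet normal 0.520 -0.063 0.852
  outer loop
   vertex 2.5 3.8 3.9
   vertex 2.1 3.2 4.1
   vertex 4.9 2.0 2.3
  endloop
 endfacet
 facet normal 0.408 0.896 -0.174
  outer loop
   vertex 2.5 3.8 3.9
   vertex 4.3 2.3 0.4
   vertex 0.1 4.7 2.9
  endloop
 endfacet
 facet normal 0.576 0.816 -0.053
  outer loop
   vertex 2.5 3.8 3.9
   vertex 4.9 2.0 2.3
   vertex 4.3 2.3 0.4
  endloop
 endfacet
 facet normal -0.387 -0.769 0.508
  outer loop
   vertex 1.4 1.9 1.6
   vertex 3.4 0.3 0.7
   vertex 2.1 3.2 4.1
  endloop
 endfacet
 facet normal -0.399 0.227 -0.888
  outer loop
   vertex 1.4 1.9 1.6
   vertex 0.1 4.7 2.9
   vertex 4.3 2.3 0.4
  endloop
 endfacet
 facet normal -0.386 0.036 -0.922
  outer loop
   vertex 1.4 1.9 1.6
   vertex 4.3 2.3 0.4
   vertex 3.4 0.3 0.7
  endloop
 endfacet
 facet normal 0.343 0.939 0.023
  outer loop
   vertex 0.3 4.6 4.0
   vertex 2.5 3.8 3.9
   vertex 0.1 4.7 2.9
  endloop
 endfacet
 facet normal 0.129 0.235 0.963
  outer loop
   vertex 0.3 4.6 4.0
   vertex 2.1 3.2 4.1
   vertex 2.5 3.8 3.9
  endloop
 endfacet
 facet normal -0.879 -0.463 0.118
  outer loop
   vertex 0.3 4.6 4.0
   vertex 0.1 4.7 2.9
   vertex 1.4 1.9 1.6
  endloop
 endfacet
 facet normal -0.531 -0.682 0.503
  outer loop
   vertex 0.7 3.7 3.3
   vertex 1.4 1.9 1.6
   vertex 2.1 3.2 4.1
  endloop
 endfacet
 facet normal -0.538 -0.653 0.533
  outer loop
   vertex 0.7 3.7 3.3
   vertex 2.1 3.2 4.1
   vertex 0.3 4.6 4.0
  endloop
 endfacet
 facet normal -0.789 -0.555 0.263
  outer loop
   vertex 0.7 3.7 3.3
   vertex 0.3 4.6 4.0
   vertex 1.4 1.9 1.6
  endloop
 endfacet
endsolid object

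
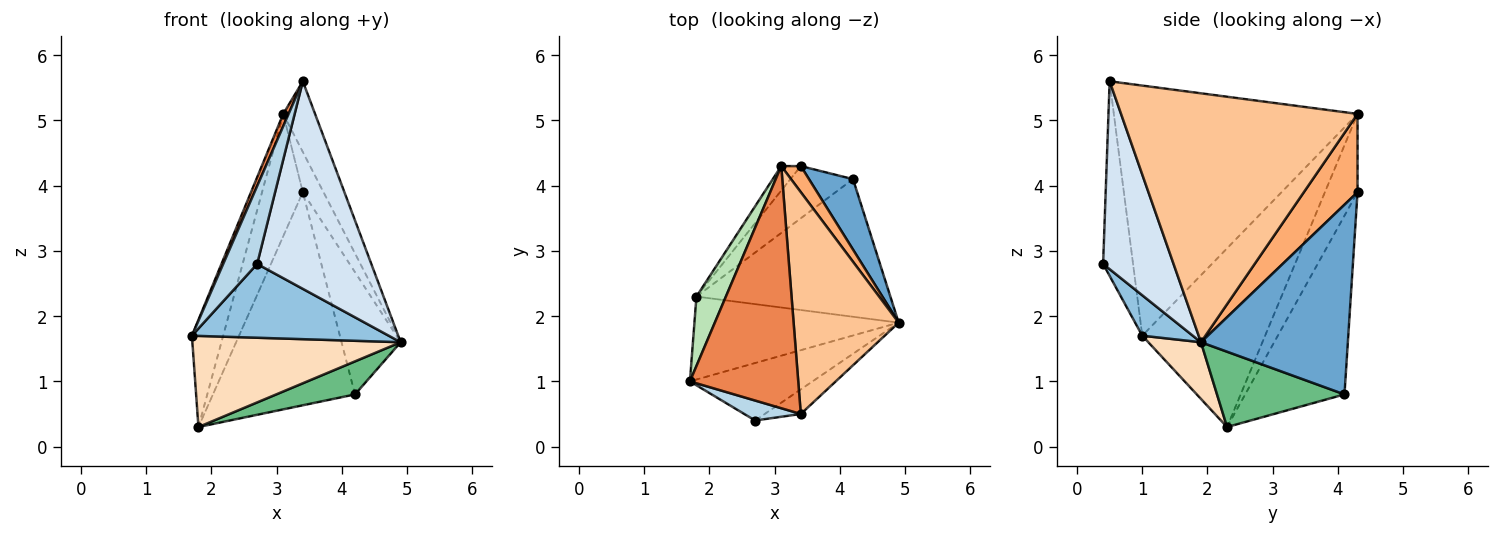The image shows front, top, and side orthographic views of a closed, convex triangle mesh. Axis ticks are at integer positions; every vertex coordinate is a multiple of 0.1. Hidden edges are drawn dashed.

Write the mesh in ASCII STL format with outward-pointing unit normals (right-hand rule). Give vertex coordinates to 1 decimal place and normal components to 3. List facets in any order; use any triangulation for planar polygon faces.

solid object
 facet normal 0.907 0.365 0.210
  outer loop
   vertex 4.2 4.1 0.8
   vertex 3.4 4.3 3.9
   vertex 4.9 1.9 1.6
  endloop
 endfacet
 facet normal 0.199 -0.773 -0.602
  outer loop
   vertex 2.7 0.4 2.8
   vertex 1.7 1.0 1.7
   vertex 4.9 1.9 1.6
  endloop
 endfacet
 facet normal -0.649 -0.737 0.189
  outer loop
   vertex 2.7 0.4 2.8
   vertex 3.4 0.5 5.6
   vertex 1.7 1.0 1.7
  endloop
 endfacet
 facet normal 0.523 -0.847 -0.100
  outer loop
   vertex 2.7 0.4 2.8
   vertex 4.9 1.9 1.6
   vertex 3.4 0.5 5.6
  endloop
 endfacet
 facet normal -0.917 -0.020 0.397
  outer loop
   vertex 3.1 4.3 5.1
   vertex 1.7 1.0 1.7
   vertex 3.4 0.5 5.6
  endloop
 endfacet
 facet normal 0.909 0.350 0.227
  outer loop
   vertex 3.1 4.3 5.1
   vertex 4.9 1.9 1.6
   vertex 3.4 4.3 3.9
  endloop
 endfacet
 facet normal 0.914 0.123 0.386
  outer loop
   vertex 3.1 4.3 5.1
   vertex 3.4 0.5 5.6
   vertex 4.9 1.9 1.6
  endloop
 endfacet
 facet normal 0.184 -0.727 -0.662
  outer loop
   vertex 1.8 2.3 0.3
   vertex 4.9 1.9 1.6
   vertex 1.7 1.0 1.7
  endloop
 endfacet
 facet normal 0.353 -0.218 -0.910
  outer loop
   vertex 1.8 2.3 0.3
   vertex 4.2 4.1 0.8
   vertex 4.9 1.9 1.6
  endloop
 endfacet
 facet normal -0.562 0.804 -0.197
  outer loop
   vertex 1.8 2.3 0.3
   vertex 3.4 4.3 3.9
   vertex 4.2 4.1 0.8
  endloop
 endfacet
 facet normal -0.957 0.243 0.158
  outer loop
   vertex 1.8 2.3 0.3
   vertex 1.7 1.0 1.7
   vertex 3.1 4.3 5.1
  endloop
 endfacet
 facet normal -0.617 0.772 -0.154
  outer loop
   vertex 1.8 2.3 0.3
   vertex 3.1 4.3 5.1
   vertex 3.4 4.3 3.9
  endloop
 endfacet
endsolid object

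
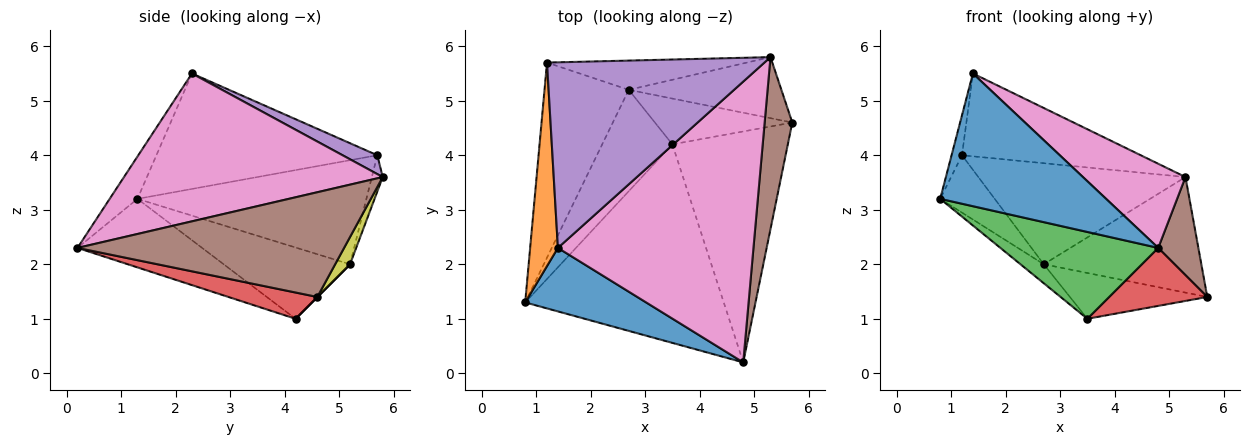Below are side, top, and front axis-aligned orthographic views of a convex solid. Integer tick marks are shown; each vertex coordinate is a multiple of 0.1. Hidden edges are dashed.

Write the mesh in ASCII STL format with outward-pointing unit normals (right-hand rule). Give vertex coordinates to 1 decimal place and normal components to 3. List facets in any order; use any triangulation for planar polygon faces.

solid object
 facet normal -0.149 -0.892 0.427
  outer loop
   vertex 1.4 2.3 5.5
   vertex 0.8 1.3 3.2
   vertex 4.8 0.2 2.3
  endloop
 endfacet
 facet normal -0.971 0.046 0.233
  outer loop
   vertex 1.2 5.7 4.0
   vertex 0.8 1.3 3.2
   vertex 1.4 2.3 5.5
  endloop
 endfacet
 facet normal -0.302 -0.382 -0.874
  outer loop
   vertex 3.5 4.2 1.0
   vertex 4.8 0.2 2.3
   vertex 0.8 1.3 3.2
  endloop
 endfacet
 facet normal 0.215 -0.238 -0.947
  outer loop
   vertex 3.5 4.2 1.0
   vertex 5.7 4.6 1.4
   vertex 4.8 0.2 2.3
  endloop
 endfacet
 facet normal 0.079 0.406 0.910
  outer loop
   vertex 5.3 5.8 3.6
   vertex 1.2 5.7 4.0
   vertex 1.4 2.3 5.5
  endloop
 endfacet
 facet normal 0.957 -0.144 0.253
  outer loop
   vertex 5.3 5.8 3.6
   vertex 4.8 0.2 2.3
   vertex 5.7 4.6 1.4
  endloop
 endfacet
 facet normal 0.587 -0.232 0.776
  outer loop
   vertex 5.3 5.8 3.6
   vertex 1.4 2.3 5.5
   vertex 4.8 0.2 2.3
  endloop
 endfacet
 facet normal 0.000 0.707 -0.707
  outer loop
   vertex 2.7 5.2 2.0
   vertex 5.7 4.6 1.4
   vertex 3.5 4.2 1.0
  endloop
 endfacet
 facet normal 0.083 0.881 -0.466
  outer loop
   vertex 2.7 5.2 2.0
   vertex 5.3 5.8 3.6
   vertex 5.7 4.6 1.4
  endloop
 endfacet
 facet normal -0.050 0.959 -0.278
  outer loop
   vertex 2.7 5.2 2.0
   vertex 1.2 5.7 4.0
   vertex 5.3 5.8 3.6
  endloop
 endfacet
 facet normal -0.764 0.182 -0.619
  outer loop
   vertex 2.7 5.2 2.0
   vertex 0.8 1.3 3.2
   vertex 1.2 5.7 4.0
  endloop
 endfacet
 facet normal -0.707 0.130 -0.696
  outer loop
   vertex 2.7 5.2 2.0
   vertex 3.5 4.2 1.0
   vertex 0.8 1.3 3.2
  endloop
 endfacet
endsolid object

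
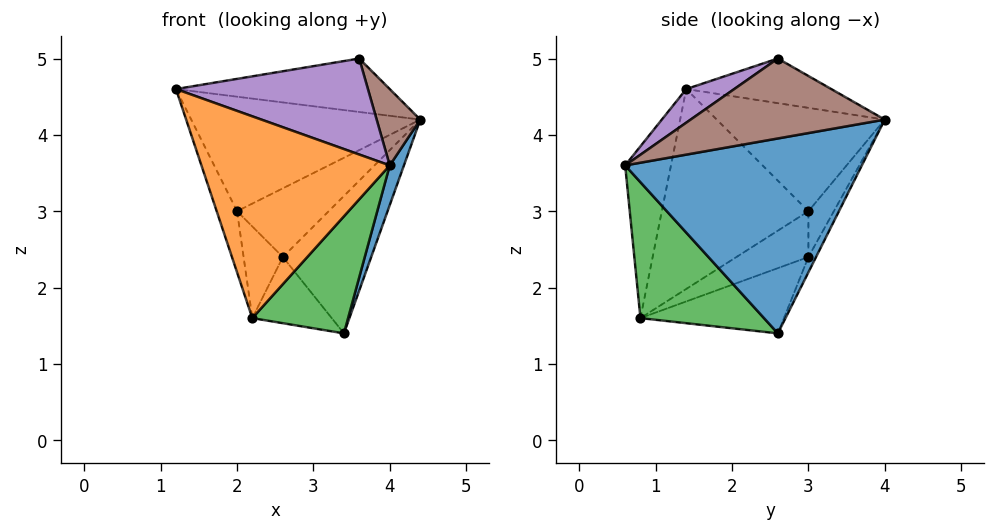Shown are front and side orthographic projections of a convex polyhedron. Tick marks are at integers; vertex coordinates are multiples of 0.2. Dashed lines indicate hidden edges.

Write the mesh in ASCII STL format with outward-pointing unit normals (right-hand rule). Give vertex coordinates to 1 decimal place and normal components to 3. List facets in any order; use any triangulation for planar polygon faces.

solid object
 facet normal 0.949 -0.057 -0.310
  outer loop
   vertex 3.4 2.6 1.4
   vertex 4.4 4.0 4.2
   vertex 4.0 0.6 3.6
  endloop
 endfacet
 facet normal -0.235 -0.965 0.115
  outer loop
   vertex 2.2 0.8 1.6
   vertex 4.0 0.6 3.6
   vertex 1.2 1.4 4.6
  endloop
 endfacet
 facet normal 0.625 -0.485 -0.611
  outer loop
   vertex 2.2 0.8 1.6
   vertex 3.4 2.6 1.4
   vertex 4.0 0.6 3.6
  endloop
 endfacet
 facet normal -0.420 0.619 0.663
  outer loop
   vertex 3.6 2.6 5.0
   vertex 4.4 4.0 4.2
   vertex 1.2 1.4 4.6
  endloop
 endfacet
 facet normal 0.137 -0.549 0.824
  outer loop
   vertex 3.6 2.6 5.0
   vertex 1.2 1.4 4.6
   vertex 4.0 0.6 3.6
  endloop
 endfacet
 facet normal 0.840 -0.189 0.509
  outer loop
   vertex 3.6 2.6 5.0
   vertex 4.0 0.6 3.6
   vertex 4.4 4.0 4.2
  endloop
 endfacet
 facet normal -0.527 0.718 0.455
  outer loop
   vertex 2.0 3.0 3.0
   vertex 1.2 1.4 4.6
   vertex 4.4 4.0 4.2
  endloop
 endfacet
 facet normal -0.933 0.130 -0.337
  outer loop
   vertex 2.0 3.0 3.0
   vertex 2.2 0.8 1.6
   vertex 1.2 1.4 4.6
  endloop
 endfacet
 facet normal -0.078 0.903 -0.423
  outer loop
   vertex 2.6 3.0 2.4
   vertex 4.4 4.0 4.2
   vertex 3.4 2.6 1.4
  endloop
 endfacet
 facet normal -0.259 0.931 -0.259
  outer loop
   vertex 2.6 3.0 2.4
   vertex 2.0 3.0 3.0
   vertex 4.4 4.0 4.2
  endloop
 endfacet
 facet normal -0.652 0.361 -0.666
  outer loop
   vertex 2.6 3.0 2.4
   vertex 3.4 2.6 1.4
   vertex 2.2 0.8 1.6
  endloop
 endfacet
 facet normal -0.660 0.360 -0.660
  outer loop
   vertex 2.6 3.0 2.4
   vertex 2.2 0.8 1.6
   vertex 2.0 3.0 3.0
  endloop
 endfacet
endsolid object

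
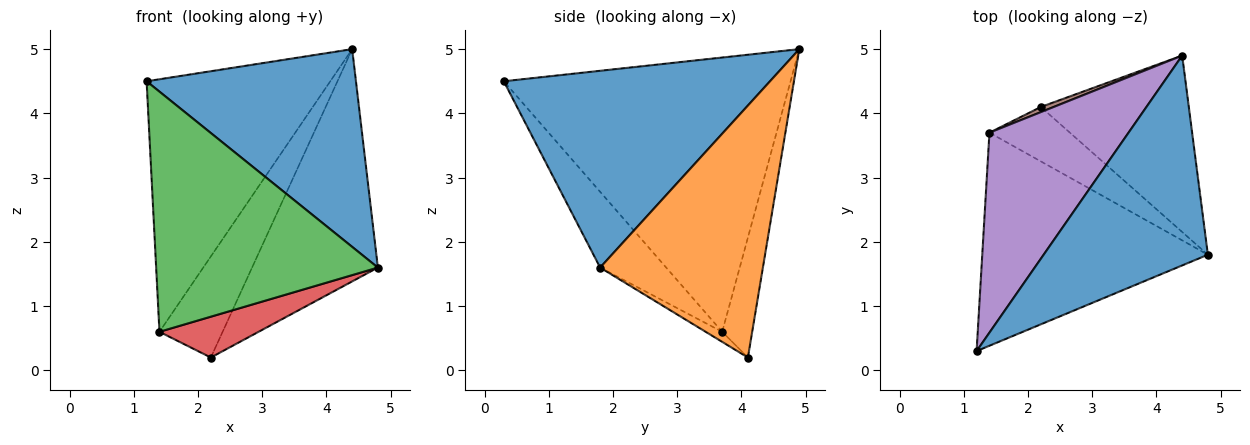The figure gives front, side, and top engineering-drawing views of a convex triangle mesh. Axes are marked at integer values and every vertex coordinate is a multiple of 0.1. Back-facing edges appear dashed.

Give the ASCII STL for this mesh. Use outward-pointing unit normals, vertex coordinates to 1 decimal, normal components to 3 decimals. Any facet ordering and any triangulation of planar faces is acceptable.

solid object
 facet normal 0.657 -0.517 0.549
  outer loop
   vertex 4.4 4.9 5.0
   vertex 1.2 0.3 4.5
   vertex 4.8 1.8 1.6
  endloop
 endfacet
 facet normal 0.718 0.555 -0.421
  outer loop
   vertex 4.4 4.9 5.0
   vertex 4.8 1.8 1.6
   vertex 2.2 4.1 0.2
  endloop
 endfacet
 facet normal -0.218 -0.730 -0.648
  outer loop
   vertex 1.4 3.7 0.6
   vertex 4.8 1.8 1.6
   vertex 1.2 0.3 4.5
  endloop
 endfacet
 facet normal -0.100 -0.597 -0.796
  outer loop
   vertex 1.4 3.7 0.6
   vertex 2.2 4.1 0.2
   vertex 4.8 1.8 1.6
  endloop
 endfacet
 facet normal -0.774 0.496 0.393
  outer loop
   vertex 1.4 3.7 0.6
   vertex 1.2 0.3 4.5
   vertex 4.4 4.9 5.0
  endloop
 endfacet
 facet normal -0.428 0.902 0.046
  outer loop
   vertex 1.4 3.7 0.6
   vertex 4.4 4.9 5.0
   vertex 2.2 4.1 0.2
  endloop
 endfacet
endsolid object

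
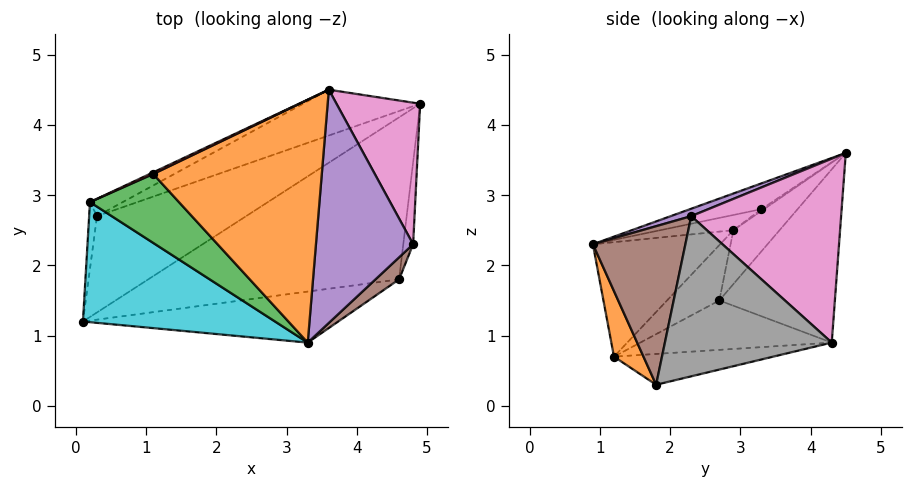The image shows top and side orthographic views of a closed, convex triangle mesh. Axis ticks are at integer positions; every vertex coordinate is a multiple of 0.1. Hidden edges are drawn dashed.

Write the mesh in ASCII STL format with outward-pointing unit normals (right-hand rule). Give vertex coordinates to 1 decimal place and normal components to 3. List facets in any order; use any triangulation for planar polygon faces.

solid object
 facet normal -0.118 0.245 -0.962
  outer loop
   vertex 4.6 1.8 0.3
   vertex 0.1 1.2 0.7
   vertex 4.9 4.3 0.9
  endloop
 endfacet
 facet normal 0.092 -0.929 -0.358
  outer loop
   vertex 4.6 1.8 0.3
   vertex 3.3 0.9 2.3
   vertex 0.1 1.2 0.7
  endloop
 endfacet
 facet normal -0.276 0.481 -0.832
  outer loop
   vertex 0.3 2.7 1.5
   vertex 4.9 4.3 0.9
   vertex 0.1 1.2 0.7
  endloop
 endfacet
 facet normal -0.346 0.908 -0.234
  outer loop
   vertex 0.3 2.7 1.5
   vertex 3.6 4.5 3.6
   vertex 4.9 4.3 0.9
  endloop
 endfacet
 facet normal 0.071 -0.344 0.936
  outer loop
   vertex 4.8 2.3 2.7
   vertex 3.6 4.5 3.6
   vertex 3.3 0.9 2.3
  endloop
 endfacet
 facet normal 0.665 -0.740 0.099
  outer loop
   vertex 4.8 2.3 2.7
   vertex 3.3 0.9 2.3
   vertex 4.6 1.8 0.3
  endloop
 endfacet
 facet normal 0.865 0.311 0.394
  outer loop
   vertex 4.8 2.3 2.7
   vertex 4.9 4.3 0.9
   vertex 3.6 4.5 3.6
  endloop
 endfacet
 facet normal 0.993 -0.104 -0.061
  outer loop
   vertex 4.8 2.3 2.7
   vertex 4.6 1.8 0.3
   vertex 4.9 4.3 0.9
  endloop
 endfacet
 facet normal -0.357 0.908 -0.217
  outer loop
   vertex 0.2 2.9 2.5
   vertex 3.6 4.5 3.6
   vertex 0.3 2.7 1.5
  endloop
 endfacet
 facet normal -0.384 -0.660 0.645
  outer loop
   vertex 0.2 2.9 2.5
   vertex 0.1 1.2 0.7
   vertex 3.3 0.9 2.3
  endloop
 endfacet
 facet normal -0.970 0.203 -0.137
  outer loop
   vertex 0.2 2.9 2.5
   vertex 0.3 2.7 1.5
   vertex 0.1 1.2 0.7
  endloop
 endfacet
 facet normal -0.143 -0.326 0.935
  outer loop
   vertex 1.1 3.3 2.8
   vertex 3.3 0.9 2.3
   vertex 3.6 4.5 3.6
  endloop
 endfacet
 facet normal -0.159 -0.339 0.927
  outer loop
   vertex 1.1 3.3 2.8
   vertex 0.2 2.9 2.5
   vertex 3.3 0.9 2.3
  endloop
 endfacet
 facet normal -0.424 0.318 0.848
  outer loop
   vertex 1.1 3.3 2.8
   vertex 3.6 4.5 3.6
   vertex 0.2 2.9 2.5
  endloop
 endfacet
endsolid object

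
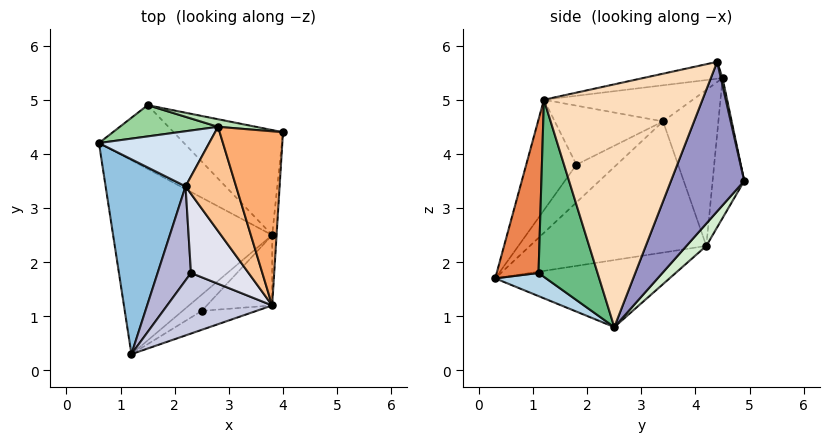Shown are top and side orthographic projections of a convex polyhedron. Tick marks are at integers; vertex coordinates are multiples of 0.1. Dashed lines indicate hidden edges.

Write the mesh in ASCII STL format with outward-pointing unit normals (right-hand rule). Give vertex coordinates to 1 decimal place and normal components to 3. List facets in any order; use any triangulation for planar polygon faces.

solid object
 facet normal -0.387 0.082 -0.918
  outer loop
   vertex 3.8 2.5 0.8
   vertex 1.2 0.3 1.7
   vertex 0.6 4.2 2.3
  endloop
 endfacet
 facet normal -0.835 -0.207 0.509
  outer loop
   vertex 2.2 3.4 4.6
   vertex 0.6 4.2 2.3
   vertex 1.2 0.3 1.7
  endloop
 endfacet
 facet normal 0.500 -0.760 -0.415
  outer loop
   vertex 2.5 1.1 1.8
   vertex 1.2 0.3 1.7
   vertex 3.8 2.5 0.8
  endloop
 endfacet
 facet normal -0.816 0.026 0.577
  outer loop
   vertex 2.8 4.5 5.4
   vertex 0.6 4.2 2.3
   vertex 2.2 3.4 4.6
  endloop
 endfacet
 facet normal 0.525 -0.830 -0.187
  outer loop
   vertex 3.8 1.2 5.0
   vertex 1.2 0.3 1.7
   vertex 2.5 1.1 1.8
  endloop
 endfacet
 facet normal -0.253 -0.192 0.948
  outer loop
   vertex 3.8 1.2 5.0
   vertex 4.0 4.4 5.7
   vertex 2.8 4.5 5.4
  endloop
 endfacet
 facet normal -0.560 -0.265 0.785
  outer loop
   vertex 3.8 1.2 5.0
   vertex 2.8 4.5 5.4
   vertex 2.2 3.4 4.6
  endloop
 endfacet
 facet normal 0.998 -0.058 -0.018
  outer loop
   vertex 3.8 1.2 5.0
   vertex 3.8 2.5 0.8
   vertex 4.0 4.4 5.7
  endloop
 endfacet
 facet normal 0.625 -0.745 -0.231
  outer loop
   vertex 3.8 1.2 5.0
   vertex 2.5 1.1 1.8
   vertex 3.8 2.5 0.8
  endloop
 endfacet
 facet normal -0.817 0.068 0.573
  outer loop
   vertex 1.5 4.9 3.5
   vertex 0.6 4.2 2.3
   vertex 2.8 4.5 5.4
  endloop
 endfacet
 facet normal 0.036 0.983 0.182
  outer loop
   vertex 1.5 4.9 3.5
   vertex 2.8 4.5 5.4
   vertex 4.0 4.4 5.7
  endloop
 endfacet
 facet normal 0.153 0.800 -0.581
  outer loop
   vertex 1.5 4.9 3.5
   vertex 3.8 2.5 0.8
   vertex 0.6 4.2 2.3
  endloop
 endfacet
 facet normal 0.461 0.821 -0.337
  outer loop
   vertex 1.5 4.9 3.5
   vertex 4.0 4.4 5.7
   vertex 3.8 2.5 0.8
  endloop
 endfacet
 facet normal -0.701 -0.354 0.620
  outer loop
   vertex 2.3 1.8 3.8
   vertex 2.2 3.4 4.6
   vertex 1.2 0.3 1.7
  endloop
 endfacet
 facet normal -0.665 -0.398 0.632
  outer loop
   vertex 2.3 1.8 3.8
   vertex 1.2 0.3 1.7
   vertex 3.8 1.2 5.0
  endloop
 endfacet
 facet normal -0.666 -0.366 0.650
  outer loop
   vertex 2.3 1.8 3.8
   vertex 3.8 1.2 5.0
   vertex 2.2 3.4 4.6
  endloop
 endfacet
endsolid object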